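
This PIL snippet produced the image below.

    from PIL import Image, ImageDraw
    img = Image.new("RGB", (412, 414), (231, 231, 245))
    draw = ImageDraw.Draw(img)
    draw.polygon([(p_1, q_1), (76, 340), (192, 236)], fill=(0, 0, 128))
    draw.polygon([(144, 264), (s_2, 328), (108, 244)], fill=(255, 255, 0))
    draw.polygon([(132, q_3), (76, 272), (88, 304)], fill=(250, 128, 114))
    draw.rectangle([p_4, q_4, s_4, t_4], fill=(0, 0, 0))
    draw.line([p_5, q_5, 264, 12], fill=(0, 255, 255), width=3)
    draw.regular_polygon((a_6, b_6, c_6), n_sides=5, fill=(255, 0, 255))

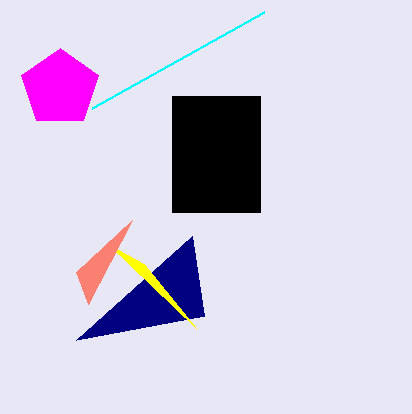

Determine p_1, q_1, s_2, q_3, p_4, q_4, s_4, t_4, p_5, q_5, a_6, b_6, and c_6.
p_1 = 204
q_1 = 316
s_2 = 196
q_3 = 220
p_4 = 172
q_4 = 96
s_4 = 260
t_4 = 212
p_5 = 92
q_5 = 108
a_6 = 60
b_6 = 88
c_6 = 40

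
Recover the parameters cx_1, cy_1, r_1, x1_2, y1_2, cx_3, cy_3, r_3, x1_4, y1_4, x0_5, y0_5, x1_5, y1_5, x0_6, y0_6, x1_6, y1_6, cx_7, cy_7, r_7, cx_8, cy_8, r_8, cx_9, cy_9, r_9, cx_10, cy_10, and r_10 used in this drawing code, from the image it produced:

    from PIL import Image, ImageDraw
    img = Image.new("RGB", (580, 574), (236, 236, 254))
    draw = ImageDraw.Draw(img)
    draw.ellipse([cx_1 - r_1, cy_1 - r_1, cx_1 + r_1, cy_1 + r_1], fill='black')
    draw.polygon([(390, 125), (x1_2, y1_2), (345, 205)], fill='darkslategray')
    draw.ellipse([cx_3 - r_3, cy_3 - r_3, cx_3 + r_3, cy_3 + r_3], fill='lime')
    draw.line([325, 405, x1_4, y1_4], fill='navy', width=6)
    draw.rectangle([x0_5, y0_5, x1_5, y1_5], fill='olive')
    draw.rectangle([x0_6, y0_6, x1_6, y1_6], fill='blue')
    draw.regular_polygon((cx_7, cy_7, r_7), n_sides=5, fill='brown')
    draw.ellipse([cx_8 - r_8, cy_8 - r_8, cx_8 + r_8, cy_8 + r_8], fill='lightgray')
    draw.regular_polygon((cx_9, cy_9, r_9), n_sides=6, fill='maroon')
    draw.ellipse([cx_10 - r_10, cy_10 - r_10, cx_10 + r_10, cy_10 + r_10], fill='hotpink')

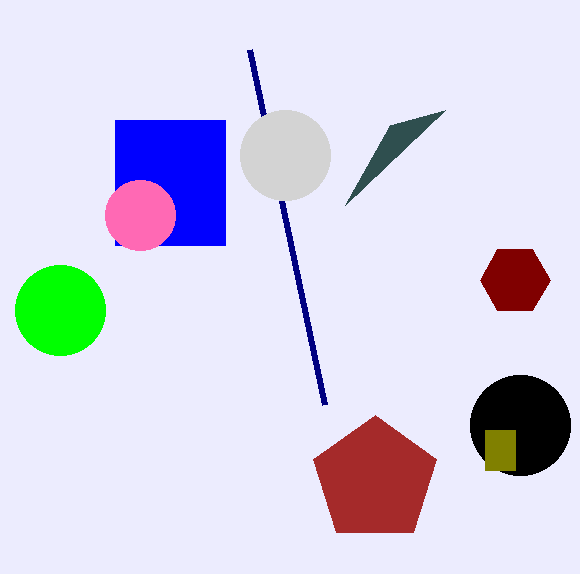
cx_1 = 520; cy_1 = 425; r_1 = 50; x1_2 = 445; y1_2 = 110; cx_3 = 60; cy_3 = 310; r_3 = 45; x1_4 = 250; y1_4 = 50; x0_5 = 485; y0_5 = 430; x1_5 = 515; y1_5 = 470; x0_6 = 115; y0_6 = 120; x1_6 = 225; y1_6 = 245; cx_7 = 375; cy_7 = 480; r_7 = 65; cx_8 = 285; cy_8 = 155; r_8 = 45; cx_9 = 515; cy_9 = 280; r_9 = 35; cx_10 = 140; cy_10 = 215; r_10 = 35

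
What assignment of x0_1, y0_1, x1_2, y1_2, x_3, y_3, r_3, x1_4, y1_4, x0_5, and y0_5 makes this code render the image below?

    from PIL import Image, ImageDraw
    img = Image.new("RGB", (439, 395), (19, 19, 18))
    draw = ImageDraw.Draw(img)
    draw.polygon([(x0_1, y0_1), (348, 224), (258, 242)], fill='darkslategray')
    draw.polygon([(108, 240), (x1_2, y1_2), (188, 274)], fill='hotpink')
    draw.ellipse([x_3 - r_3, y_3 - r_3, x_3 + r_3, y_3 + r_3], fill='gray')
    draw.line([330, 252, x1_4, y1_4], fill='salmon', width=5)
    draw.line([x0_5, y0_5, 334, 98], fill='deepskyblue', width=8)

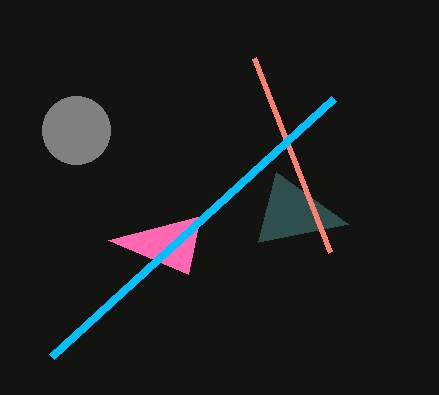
x0_1 = 276; y0_1 = 172; x1_2 = 200; y1_2 = 216; x_3 = 76; y_3 = 130; r_3 = 34; x1_4 = 254; y1_4 = 58; x0_5 = 52; y0_5 = 356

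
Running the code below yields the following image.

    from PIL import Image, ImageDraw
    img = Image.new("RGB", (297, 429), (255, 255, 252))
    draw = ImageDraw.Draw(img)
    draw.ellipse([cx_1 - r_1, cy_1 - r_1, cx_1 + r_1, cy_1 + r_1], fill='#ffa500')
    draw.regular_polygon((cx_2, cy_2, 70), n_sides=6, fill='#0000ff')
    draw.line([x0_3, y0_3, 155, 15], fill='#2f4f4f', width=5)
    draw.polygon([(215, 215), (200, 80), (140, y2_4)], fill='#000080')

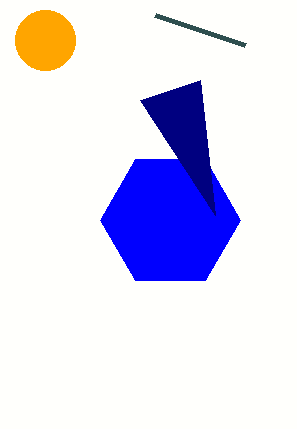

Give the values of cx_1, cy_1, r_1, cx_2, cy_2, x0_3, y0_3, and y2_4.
cx_1 = 45
cy_1 = 40
r_1 = 30
cx_2 = 170
cy_2 = 220
x0_3 = 245
y0_3 = 45
y2_4 = 100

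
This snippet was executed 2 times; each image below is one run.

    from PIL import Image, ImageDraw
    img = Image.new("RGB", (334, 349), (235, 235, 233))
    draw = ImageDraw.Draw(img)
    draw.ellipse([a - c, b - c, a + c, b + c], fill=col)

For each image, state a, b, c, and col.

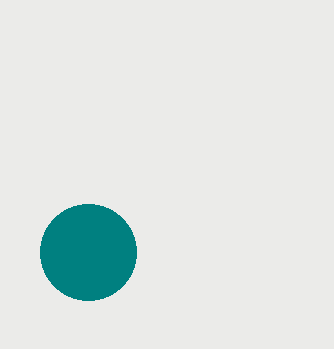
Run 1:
a = 88
b = 252
c = 48
col = 'teal'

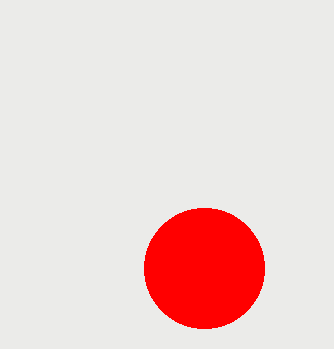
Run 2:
a = 204, b = 268, c = 60, col = 'red'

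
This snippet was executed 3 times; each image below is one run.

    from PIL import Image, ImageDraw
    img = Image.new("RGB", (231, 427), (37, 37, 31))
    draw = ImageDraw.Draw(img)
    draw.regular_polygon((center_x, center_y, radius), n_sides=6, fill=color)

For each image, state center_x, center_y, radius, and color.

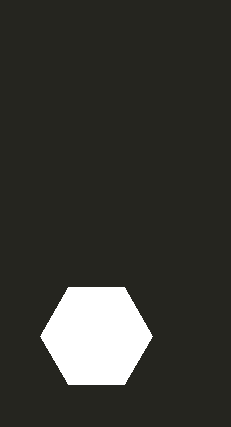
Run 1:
center_x = 96; center_y = 336; radius = 56; color = 'white'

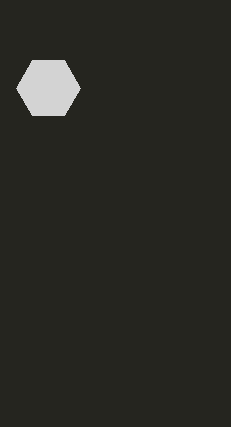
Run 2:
center_x = 48, center_y = 88, radius = 32, color = 'lightgray'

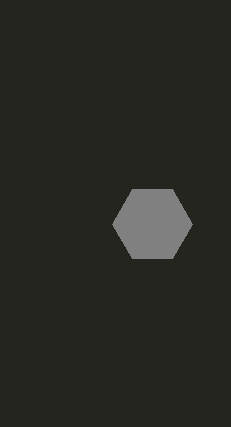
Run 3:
center_x = 152
center_y = 224
radius = 40
color = 'gray'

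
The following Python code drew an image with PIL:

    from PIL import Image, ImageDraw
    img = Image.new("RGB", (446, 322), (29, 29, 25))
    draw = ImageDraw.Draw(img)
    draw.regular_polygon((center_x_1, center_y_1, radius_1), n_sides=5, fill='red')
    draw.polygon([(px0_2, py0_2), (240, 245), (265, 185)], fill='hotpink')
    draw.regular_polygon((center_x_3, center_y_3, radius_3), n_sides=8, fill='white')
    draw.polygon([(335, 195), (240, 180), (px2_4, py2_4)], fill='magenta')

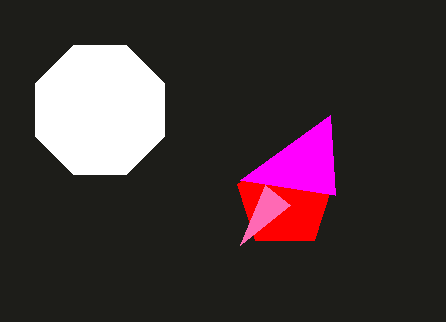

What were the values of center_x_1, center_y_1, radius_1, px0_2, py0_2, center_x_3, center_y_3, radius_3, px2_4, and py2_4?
center_x_1 = 285
center_y_1 = 200
radius_1 = 50
px0_2 = 290
py0_2 = 205
center_x_3 = 100
center_y_3 = 110
radius_3 = 70
px2_4 = 330
py2_4 = 115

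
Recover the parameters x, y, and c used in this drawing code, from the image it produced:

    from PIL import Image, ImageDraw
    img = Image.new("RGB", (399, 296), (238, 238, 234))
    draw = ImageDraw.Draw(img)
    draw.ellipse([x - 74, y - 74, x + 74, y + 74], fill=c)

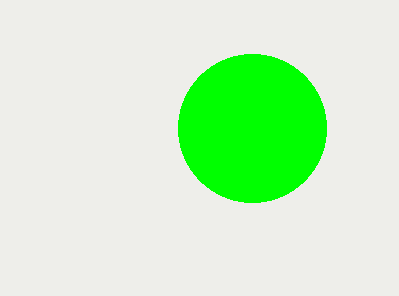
x = 252; y = 128; c = 'lime'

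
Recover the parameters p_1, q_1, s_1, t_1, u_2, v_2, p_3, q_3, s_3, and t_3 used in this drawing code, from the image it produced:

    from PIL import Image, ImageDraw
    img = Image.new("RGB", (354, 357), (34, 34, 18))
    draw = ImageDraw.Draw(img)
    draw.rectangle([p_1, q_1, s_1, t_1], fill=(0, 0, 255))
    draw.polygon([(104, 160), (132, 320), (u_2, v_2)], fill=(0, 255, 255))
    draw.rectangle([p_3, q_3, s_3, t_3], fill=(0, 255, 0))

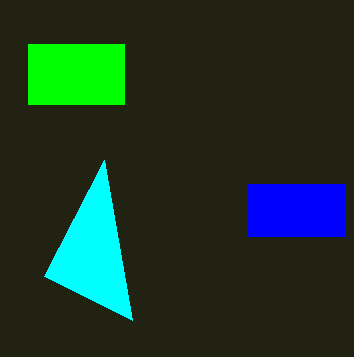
p_1 = 248, q_1 = 184, s_1 = 344, t_1 = 236, u_2 = 44, v_2 = 276, p_3 = 28, q_3 = 44, s_3 = 124, t_3 = 104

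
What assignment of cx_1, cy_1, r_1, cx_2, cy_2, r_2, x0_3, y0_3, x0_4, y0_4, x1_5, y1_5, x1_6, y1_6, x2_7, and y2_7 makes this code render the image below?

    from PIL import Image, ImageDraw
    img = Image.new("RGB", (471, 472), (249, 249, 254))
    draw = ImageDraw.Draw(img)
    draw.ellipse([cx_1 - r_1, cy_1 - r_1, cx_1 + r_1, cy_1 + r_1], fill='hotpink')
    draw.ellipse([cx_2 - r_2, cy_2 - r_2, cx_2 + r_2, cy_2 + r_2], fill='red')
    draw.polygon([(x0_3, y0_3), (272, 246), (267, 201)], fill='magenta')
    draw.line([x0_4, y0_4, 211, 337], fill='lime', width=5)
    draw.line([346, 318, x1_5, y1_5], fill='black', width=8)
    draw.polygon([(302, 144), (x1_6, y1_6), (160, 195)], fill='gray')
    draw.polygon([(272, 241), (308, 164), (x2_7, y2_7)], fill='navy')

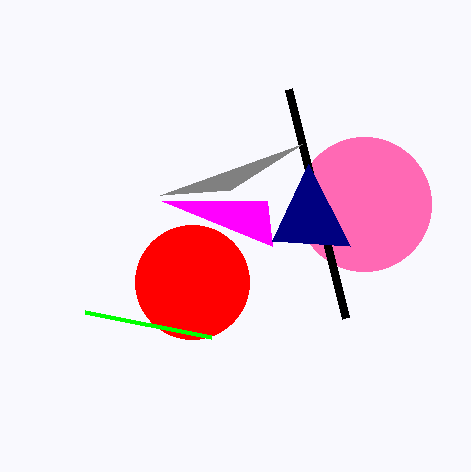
cx_1 = 364; cy_1 = 204; r_1 = 67; cx_2 = 192; cy_2 = 282; r_2 = 57; x0_3 = 162; y0_3 = 201; x0_4 = 85; y0_4 = 312; x1_5 = 289; y1_5 = 89; x1_6 = 230; y1_6 = 190; x2_7 = 350; y2_7 = 246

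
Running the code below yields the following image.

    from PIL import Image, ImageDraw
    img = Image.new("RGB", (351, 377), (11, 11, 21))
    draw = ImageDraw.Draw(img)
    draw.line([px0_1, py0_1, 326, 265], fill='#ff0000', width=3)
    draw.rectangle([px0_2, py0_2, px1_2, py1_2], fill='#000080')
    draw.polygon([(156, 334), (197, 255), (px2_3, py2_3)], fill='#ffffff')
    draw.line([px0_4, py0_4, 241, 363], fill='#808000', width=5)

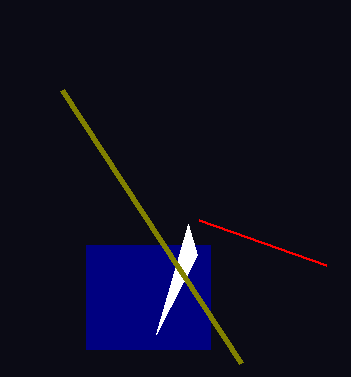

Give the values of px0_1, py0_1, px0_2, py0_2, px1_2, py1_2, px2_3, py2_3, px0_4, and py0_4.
px0_1 = 199; py0_1 = 220; px0_2 = 86; py0_2 = 245; px1_2 = 210; py1_2 = 349; px2_3 = 188; py2_3 = 224; px0_4 = 62; py0_4 = 90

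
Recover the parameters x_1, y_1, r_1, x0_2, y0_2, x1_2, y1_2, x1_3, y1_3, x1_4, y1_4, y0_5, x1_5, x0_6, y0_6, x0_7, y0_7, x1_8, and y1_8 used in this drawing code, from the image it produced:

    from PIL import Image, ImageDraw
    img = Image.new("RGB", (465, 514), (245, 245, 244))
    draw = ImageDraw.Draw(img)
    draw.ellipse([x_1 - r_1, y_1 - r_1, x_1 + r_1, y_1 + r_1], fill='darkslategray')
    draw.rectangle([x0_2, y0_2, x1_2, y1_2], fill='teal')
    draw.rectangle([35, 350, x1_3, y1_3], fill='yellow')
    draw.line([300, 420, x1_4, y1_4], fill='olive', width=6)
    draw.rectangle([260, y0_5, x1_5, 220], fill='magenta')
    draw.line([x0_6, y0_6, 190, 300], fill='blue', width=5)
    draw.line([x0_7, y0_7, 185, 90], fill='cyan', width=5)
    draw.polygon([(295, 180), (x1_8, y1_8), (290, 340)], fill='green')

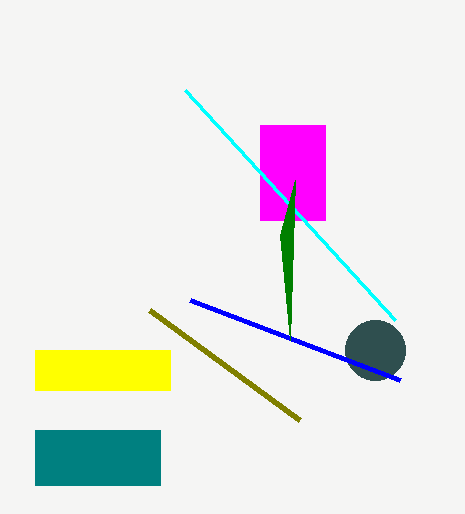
x_1 = 375
y_1 = 350
r_1 = 30
x0_2 = 35
y0_2 = 430
x1_2 = 160
y1_2 = 485
x1_3 = 170
y1_3 = 390
x1_4 = 150
y1_4 = 310
y0_5 = 125
x1_5 = 325
x0_6 = 400
y0_6 = 380
x0_7 = 395
y0_7 = 320
x1_8 = 280
y1_8 = 235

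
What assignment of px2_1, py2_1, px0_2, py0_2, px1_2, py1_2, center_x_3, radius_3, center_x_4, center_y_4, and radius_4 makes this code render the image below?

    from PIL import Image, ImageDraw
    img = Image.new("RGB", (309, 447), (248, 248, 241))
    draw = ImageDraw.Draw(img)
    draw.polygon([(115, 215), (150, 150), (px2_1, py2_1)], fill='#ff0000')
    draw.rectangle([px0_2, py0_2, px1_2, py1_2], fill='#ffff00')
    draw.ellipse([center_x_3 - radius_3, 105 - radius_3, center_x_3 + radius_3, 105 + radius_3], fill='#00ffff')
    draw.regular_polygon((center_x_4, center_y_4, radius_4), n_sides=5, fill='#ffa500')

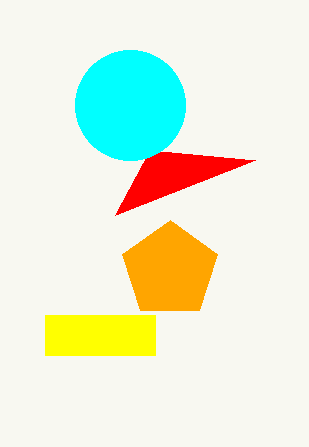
px2_1 = 255
py2_1 = 160
px0_2 = 45
py0_2 = 315
px1_2 = 155
py1_2 = 355
center_x_3 = 130
radius_3 = 55
center_x_4 = 170
center_y_4 = 270
radius_4 = 50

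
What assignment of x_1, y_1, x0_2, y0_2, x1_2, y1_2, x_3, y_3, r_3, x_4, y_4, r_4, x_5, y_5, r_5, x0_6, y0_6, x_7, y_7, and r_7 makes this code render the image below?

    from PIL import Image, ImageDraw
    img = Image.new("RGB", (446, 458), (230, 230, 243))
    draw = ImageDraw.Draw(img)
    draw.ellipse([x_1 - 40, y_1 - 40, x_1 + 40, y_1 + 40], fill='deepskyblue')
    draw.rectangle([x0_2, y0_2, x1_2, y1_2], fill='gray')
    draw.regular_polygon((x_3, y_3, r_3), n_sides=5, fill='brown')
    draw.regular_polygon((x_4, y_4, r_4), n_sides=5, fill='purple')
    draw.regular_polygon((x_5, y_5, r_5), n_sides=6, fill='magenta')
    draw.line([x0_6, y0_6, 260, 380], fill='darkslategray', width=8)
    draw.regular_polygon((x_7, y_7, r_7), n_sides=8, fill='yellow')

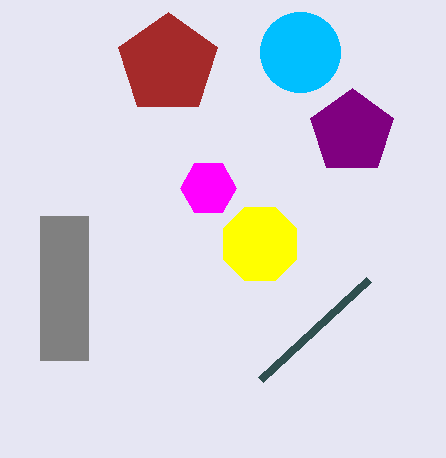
x_1 = 300
y_1 = 52
x0_2 = 40
y0_2 = 216
x1_2 = 88
y1_2 = 360
x_3 = 168
y_3 = 64
r_3 = 52
x_4 = 352
y_4 = 132
r_4 = 44
x_5 = 208
y_5 = 188
r_5 = 28
x0_6 = 368
y0_6 = 280
x_7 = 260
y_7 = 244
r_7 = 40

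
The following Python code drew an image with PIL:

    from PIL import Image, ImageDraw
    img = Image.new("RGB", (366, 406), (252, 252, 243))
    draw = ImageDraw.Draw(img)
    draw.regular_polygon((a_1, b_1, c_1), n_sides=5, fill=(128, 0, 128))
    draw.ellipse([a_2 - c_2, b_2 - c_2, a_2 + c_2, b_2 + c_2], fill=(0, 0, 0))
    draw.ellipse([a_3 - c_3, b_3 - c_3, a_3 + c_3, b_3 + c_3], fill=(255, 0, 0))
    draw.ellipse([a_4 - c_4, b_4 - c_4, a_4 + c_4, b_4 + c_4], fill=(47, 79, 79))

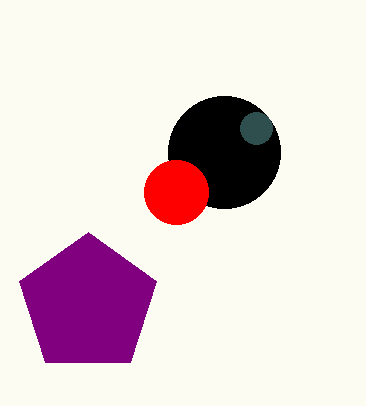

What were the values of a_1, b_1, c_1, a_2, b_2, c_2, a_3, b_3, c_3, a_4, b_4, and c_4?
a_1 = 88
b_1 = 304
c_1 = 72
a_2 = 224
b_2 = 152
c_2 = 56
a_3 = 176
b_3 = 192
c_3 = 32
a_4 = 256
b_4 = 128
c_4 = 16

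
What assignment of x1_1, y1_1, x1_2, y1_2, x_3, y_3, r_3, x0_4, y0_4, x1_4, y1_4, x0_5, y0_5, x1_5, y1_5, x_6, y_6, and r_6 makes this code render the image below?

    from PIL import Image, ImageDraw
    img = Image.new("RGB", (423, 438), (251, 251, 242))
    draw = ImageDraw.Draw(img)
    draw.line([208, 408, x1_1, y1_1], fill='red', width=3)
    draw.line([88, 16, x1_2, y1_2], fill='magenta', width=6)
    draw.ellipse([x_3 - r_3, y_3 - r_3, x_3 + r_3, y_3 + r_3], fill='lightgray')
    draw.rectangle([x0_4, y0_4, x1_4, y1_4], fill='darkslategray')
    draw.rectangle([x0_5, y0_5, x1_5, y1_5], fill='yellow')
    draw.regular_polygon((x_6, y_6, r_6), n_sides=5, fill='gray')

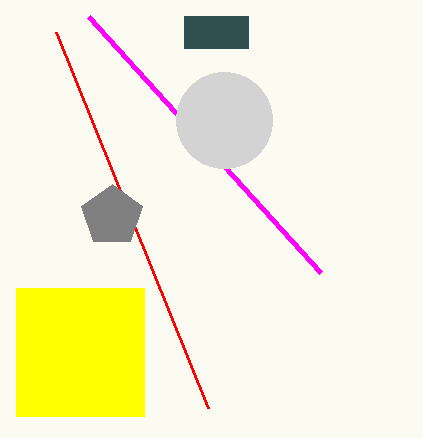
x1_1 = 56; y1_1 = 32; x1_2 = 320; y1_2 = 272; x_3 = 224; y_3 = 120; r_3 = 48; x0_4 = 184; y0_4 = 16; x1_4 = 248; y1_4 = 48; x0_5 = 16; y0_5 = 288; x1_5 = 144; y1_5 = 416; x_6 = 112; y_6 = 216; r_6 = 32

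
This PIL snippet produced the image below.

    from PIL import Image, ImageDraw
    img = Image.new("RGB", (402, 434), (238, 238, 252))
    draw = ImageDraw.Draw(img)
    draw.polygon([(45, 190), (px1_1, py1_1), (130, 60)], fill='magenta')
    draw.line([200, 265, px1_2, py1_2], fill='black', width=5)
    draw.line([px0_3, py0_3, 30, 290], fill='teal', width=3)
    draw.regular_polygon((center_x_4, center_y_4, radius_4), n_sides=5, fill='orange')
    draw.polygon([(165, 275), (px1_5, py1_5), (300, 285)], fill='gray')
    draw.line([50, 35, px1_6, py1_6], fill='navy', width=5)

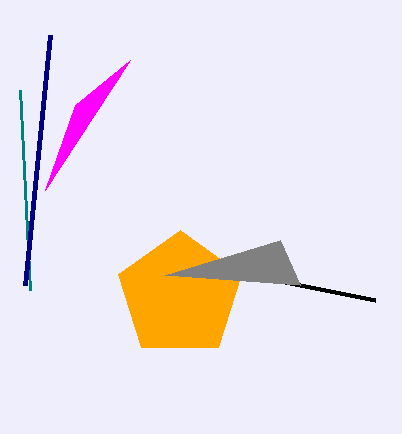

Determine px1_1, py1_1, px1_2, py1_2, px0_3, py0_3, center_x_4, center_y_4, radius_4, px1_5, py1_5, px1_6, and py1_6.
px1_1 = 75
py1_1 = 105
px1_2 = 375
py1_2 = 300
px0_3 = 20
py0_3 = 90
center_x_4 = 180
center_y_4 = 295
radius_4 = 65
px1_5 = 280
py1_5 = 240
px1_6 = 25
py1_6 = 285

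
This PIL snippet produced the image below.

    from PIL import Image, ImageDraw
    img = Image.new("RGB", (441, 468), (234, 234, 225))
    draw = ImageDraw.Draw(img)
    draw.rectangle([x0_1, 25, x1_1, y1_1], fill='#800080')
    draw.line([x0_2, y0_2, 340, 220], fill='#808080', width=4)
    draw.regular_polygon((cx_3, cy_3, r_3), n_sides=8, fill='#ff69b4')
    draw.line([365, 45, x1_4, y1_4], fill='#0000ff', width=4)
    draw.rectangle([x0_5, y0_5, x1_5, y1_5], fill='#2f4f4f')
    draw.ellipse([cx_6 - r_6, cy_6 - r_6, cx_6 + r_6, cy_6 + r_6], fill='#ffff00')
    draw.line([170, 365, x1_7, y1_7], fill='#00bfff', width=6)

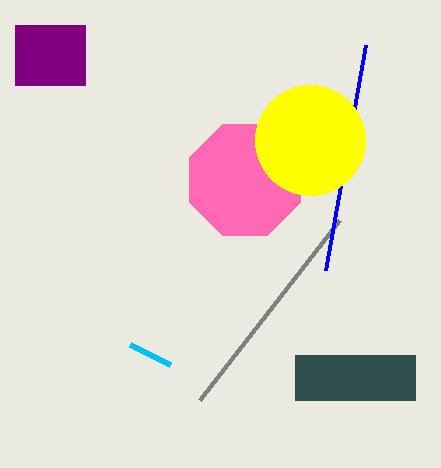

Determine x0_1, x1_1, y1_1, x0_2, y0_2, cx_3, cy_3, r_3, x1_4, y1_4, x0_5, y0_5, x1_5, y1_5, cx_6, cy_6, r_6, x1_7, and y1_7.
x0_1 = 15
x1_1 = 85
y1_1 = 85
x0_2 = 200
y0_2 = 400
cx_3 = 245
cy_3 = 180
r_3 = 60
x1_4 = 325
y1_4 = 270
x0_5 = 295
y0_5 = 355
x1_5 = 415
y1_5 = 400
cx_6 = 310
cy_6 = 140
r_6 = 55
x1_7 = 130
y1_7 = 345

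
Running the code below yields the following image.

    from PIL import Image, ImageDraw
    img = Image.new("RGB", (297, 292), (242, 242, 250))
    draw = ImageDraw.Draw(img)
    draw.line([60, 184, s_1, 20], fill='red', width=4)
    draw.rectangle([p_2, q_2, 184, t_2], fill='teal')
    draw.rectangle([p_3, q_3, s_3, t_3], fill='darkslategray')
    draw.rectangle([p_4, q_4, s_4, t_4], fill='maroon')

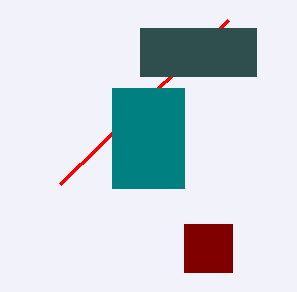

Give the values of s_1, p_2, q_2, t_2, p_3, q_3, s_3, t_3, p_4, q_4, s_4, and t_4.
s_1 = 228
p_2 = 112
q_2 = 88
t_2 = 188
p_3 = 140
q_3 = 28
s_3 = 256
t_3 = 76
p_4 = 184
q_4 = 224
s_4 = 232
t_4 = 272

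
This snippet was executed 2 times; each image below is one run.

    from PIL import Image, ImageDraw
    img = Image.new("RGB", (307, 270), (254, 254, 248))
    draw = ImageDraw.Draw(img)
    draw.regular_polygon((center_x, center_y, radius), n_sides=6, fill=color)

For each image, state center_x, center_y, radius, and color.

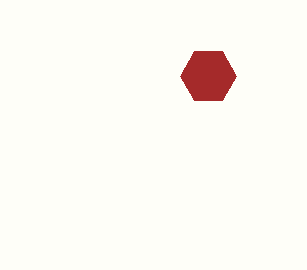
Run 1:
center_x = 208, center_y = 76, radius = 28, color = 'brown'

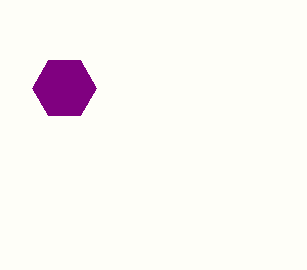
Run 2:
center_x = 64; center_y = 88; radius = 32; color = 'purple'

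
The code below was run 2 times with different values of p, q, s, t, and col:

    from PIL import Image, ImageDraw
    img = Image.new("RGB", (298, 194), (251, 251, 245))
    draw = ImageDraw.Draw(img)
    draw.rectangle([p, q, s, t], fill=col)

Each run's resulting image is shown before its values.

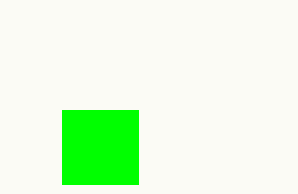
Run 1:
p = 62, q = 110, s = 138, t = 184, col = 'lime'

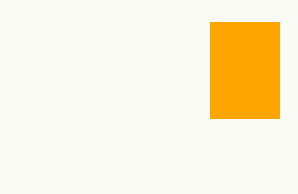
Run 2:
p = 210, q = 22, s = 279, t = 118, col = 'orange'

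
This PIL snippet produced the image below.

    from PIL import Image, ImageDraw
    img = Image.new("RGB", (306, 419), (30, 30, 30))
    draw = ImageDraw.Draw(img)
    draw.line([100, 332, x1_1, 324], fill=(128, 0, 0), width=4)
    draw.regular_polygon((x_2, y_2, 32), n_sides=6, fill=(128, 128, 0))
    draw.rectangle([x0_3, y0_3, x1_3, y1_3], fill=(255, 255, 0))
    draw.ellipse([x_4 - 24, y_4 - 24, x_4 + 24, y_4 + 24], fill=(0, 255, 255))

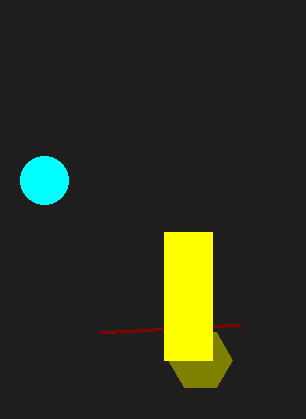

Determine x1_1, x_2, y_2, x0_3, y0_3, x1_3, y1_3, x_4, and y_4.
x1_1 = 240, x_2 = 200, y_2 = 360, x0_3 = 164, y0_3 = 232, x1_3 = 212, y1_3 = 360, x_4 = 44, y_4 = 180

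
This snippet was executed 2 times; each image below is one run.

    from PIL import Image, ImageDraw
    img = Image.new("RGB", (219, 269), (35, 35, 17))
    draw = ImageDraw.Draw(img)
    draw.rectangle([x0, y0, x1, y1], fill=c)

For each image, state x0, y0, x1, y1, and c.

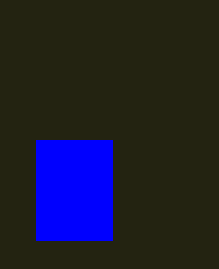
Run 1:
x0 = 36
y0 = 140
x1 = 112
y1 = 240
c = 'blue'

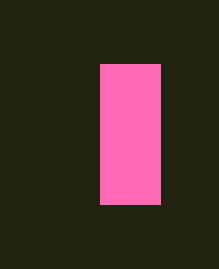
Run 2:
x0 = 100
y0 = 64
x1 = 160
y1 = 204
c = 'hotpink'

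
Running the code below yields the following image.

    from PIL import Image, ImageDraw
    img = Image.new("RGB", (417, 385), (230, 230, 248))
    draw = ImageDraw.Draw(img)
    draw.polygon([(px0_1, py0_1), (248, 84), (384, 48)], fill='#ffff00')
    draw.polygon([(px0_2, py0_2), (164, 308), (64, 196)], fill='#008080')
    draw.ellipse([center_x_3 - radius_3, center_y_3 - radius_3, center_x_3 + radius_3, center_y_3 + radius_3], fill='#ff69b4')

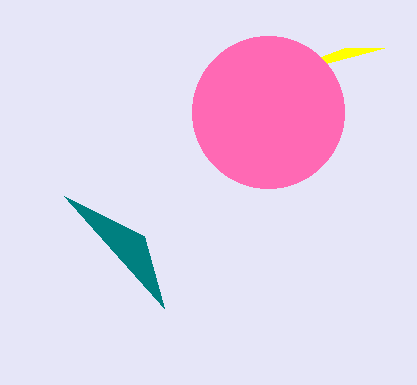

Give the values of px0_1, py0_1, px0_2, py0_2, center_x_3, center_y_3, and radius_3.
px0_1 = 344, py0_1 = 48, px0_2 = 144, py0_2 = 236, center_x_3 = 268, center_y_3 = 112, radius_3 = 76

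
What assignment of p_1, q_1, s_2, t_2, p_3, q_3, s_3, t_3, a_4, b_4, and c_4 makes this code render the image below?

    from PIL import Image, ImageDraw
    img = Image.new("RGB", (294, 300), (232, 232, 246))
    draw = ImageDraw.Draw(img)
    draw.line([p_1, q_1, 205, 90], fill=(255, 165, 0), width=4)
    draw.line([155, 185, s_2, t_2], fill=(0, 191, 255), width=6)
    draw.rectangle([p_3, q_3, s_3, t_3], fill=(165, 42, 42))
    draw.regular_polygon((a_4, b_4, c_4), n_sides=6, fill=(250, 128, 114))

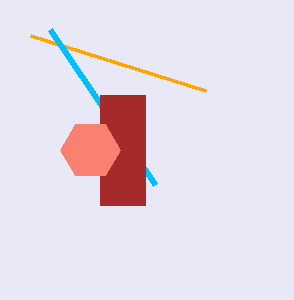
p_1 = 30; q_1 = 35; s_2 = 50; t_2 = 30; p_3 = 100; q_3 = 95; s_3 = 145; t_3 = 205; a_4 = 90; b_4 = 150; c_4 = 30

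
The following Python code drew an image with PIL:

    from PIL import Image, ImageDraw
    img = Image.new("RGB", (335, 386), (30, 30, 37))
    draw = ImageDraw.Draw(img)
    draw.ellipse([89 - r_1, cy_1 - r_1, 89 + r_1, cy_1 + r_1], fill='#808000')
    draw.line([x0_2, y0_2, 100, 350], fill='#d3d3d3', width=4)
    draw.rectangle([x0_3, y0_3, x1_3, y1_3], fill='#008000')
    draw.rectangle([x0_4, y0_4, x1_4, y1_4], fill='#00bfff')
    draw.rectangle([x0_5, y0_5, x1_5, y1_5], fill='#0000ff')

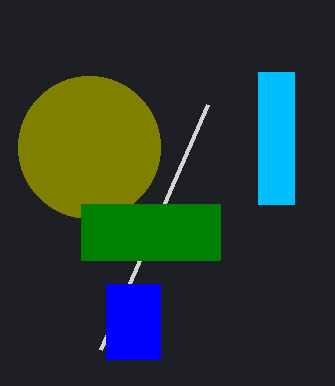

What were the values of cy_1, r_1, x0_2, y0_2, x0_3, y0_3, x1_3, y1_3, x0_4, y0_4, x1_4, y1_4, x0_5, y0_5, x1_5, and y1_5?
cy_1 = 147
r_1 = 71
x0_2 = 207
y0_2 = 105
x0_3 = 81
y0_3 = 204
x1_3 = 220
y1_3 = 260
x0_4 = 258
y0_4 = 72
x1_4 = 294
y1_4 = 204
x0_5 = 106
y0_5 = 284
x1_5 = 160
y1_5 = 359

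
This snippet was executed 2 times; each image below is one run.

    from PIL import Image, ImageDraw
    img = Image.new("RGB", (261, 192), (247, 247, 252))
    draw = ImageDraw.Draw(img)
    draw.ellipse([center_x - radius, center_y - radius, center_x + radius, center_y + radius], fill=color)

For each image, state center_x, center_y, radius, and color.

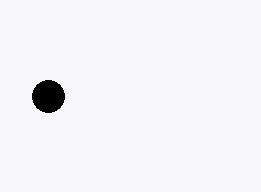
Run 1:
center_x = 48, center_y = 96, radius = 16, color = 'black'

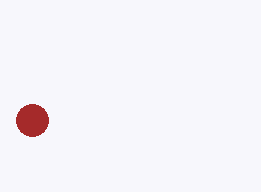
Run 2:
center_x = 32
center_y = 120
radius = 16
color = 'brown'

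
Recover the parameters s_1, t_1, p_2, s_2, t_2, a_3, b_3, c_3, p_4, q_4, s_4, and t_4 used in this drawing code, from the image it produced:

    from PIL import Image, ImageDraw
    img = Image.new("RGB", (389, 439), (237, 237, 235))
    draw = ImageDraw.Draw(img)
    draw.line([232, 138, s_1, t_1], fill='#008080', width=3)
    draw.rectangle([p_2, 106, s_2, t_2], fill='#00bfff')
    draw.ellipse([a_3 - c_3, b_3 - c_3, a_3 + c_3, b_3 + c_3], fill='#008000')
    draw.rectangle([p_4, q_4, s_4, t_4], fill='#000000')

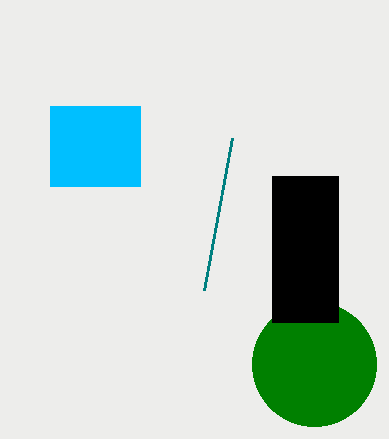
s_1 = 204
t_1 = 290
p_2 = 50
s_2 = 140
t_2 = 186
a_3 = 314
b_3 = 364
c_3 = 62
p_4 = 272
q_4 = 176
s_4 = 338
t_4 = 322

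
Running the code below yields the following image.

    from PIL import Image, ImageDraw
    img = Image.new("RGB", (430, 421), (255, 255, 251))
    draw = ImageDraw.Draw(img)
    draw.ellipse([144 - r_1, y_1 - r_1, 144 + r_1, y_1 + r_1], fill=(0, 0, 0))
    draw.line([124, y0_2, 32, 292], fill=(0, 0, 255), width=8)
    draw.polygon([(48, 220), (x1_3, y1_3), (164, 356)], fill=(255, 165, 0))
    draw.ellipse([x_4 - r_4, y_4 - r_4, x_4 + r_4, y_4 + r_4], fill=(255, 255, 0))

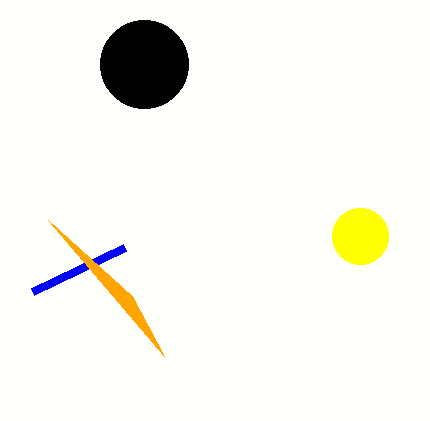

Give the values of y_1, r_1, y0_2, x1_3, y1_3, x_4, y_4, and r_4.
y_1 = 64; r_1 = 44; y0_2 = 248; x1_3 = 132; y1_3 = 296; x_4 = 360; y_4 = 236; r_4 = 28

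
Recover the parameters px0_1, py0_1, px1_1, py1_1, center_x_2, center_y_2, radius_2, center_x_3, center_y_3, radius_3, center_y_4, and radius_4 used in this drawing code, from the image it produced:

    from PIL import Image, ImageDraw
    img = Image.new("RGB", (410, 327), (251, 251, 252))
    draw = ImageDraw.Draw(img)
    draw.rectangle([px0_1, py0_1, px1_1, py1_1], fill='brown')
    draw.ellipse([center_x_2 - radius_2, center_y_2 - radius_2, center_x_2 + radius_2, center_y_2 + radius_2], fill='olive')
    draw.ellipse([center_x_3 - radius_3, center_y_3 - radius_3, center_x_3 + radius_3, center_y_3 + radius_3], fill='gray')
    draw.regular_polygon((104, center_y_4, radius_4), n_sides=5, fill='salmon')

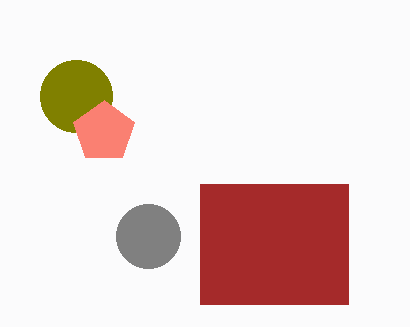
px0_1 = 200; py0_1 = 184; px1_1 = 348; py1_1 = 304; center_x_2 = 76; center_y_2 = 96; radius_2 = 36; center_x_3 = 148; center_y_3 = 236; radius_3 = 32; center_y_4 = 132; radius_4 = 32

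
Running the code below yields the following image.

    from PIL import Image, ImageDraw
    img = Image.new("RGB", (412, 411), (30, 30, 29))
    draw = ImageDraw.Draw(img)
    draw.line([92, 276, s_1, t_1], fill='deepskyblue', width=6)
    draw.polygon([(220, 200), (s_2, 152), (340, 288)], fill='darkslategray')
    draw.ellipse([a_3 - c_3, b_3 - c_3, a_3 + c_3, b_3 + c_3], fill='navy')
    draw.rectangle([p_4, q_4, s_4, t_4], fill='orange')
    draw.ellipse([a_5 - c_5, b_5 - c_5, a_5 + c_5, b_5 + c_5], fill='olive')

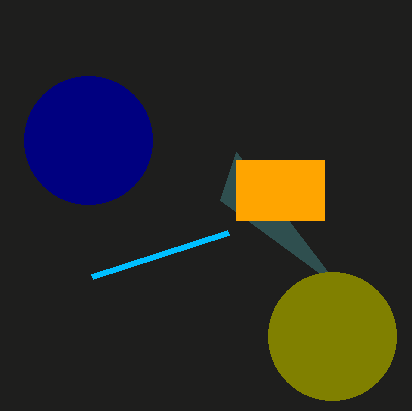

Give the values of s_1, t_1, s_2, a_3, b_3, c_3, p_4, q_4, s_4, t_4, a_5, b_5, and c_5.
s_1 = 228
t_1 = 232
s_2 = 236
a_3 = 88
b_3 = 140
c_3 = 64
p_4 = 236
q_4 = 160
s_4 = 324
t_4 = 220
a_5 = 332
b_5 = 336
c_5 = 64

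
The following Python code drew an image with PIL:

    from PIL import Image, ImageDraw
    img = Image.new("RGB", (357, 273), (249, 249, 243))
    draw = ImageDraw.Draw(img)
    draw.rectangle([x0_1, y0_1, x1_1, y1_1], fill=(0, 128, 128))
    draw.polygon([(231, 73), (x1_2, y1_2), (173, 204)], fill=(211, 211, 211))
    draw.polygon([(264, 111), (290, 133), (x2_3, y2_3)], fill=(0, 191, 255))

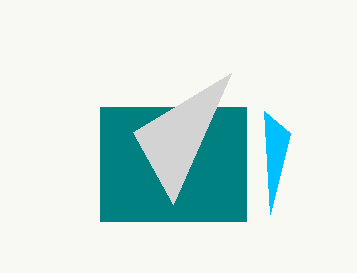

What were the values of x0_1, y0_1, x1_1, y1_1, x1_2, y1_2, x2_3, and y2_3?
x0_1 = 100; y0_1 = 107; x1_1 = 246; y1_1 = 221; x1_2 = 133; y1_2 = 132; x2_3 = 270; y2_3 = 214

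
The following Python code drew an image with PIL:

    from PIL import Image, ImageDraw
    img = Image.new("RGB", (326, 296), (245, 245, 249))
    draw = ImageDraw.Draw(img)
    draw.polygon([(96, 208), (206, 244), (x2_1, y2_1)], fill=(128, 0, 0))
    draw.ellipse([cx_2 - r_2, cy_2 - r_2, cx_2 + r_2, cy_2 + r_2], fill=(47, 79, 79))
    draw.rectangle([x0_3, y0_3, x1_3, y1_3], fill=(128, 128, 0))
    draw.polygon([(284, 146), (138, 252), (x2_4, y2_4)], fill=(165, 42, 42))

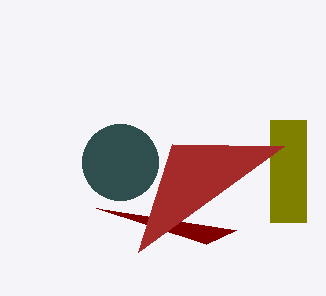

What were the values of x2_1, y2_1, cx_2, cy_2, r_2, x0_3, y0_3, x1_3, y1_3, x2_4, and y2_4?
x2_1 = 236; y2_1 = 230; cx_2 = 120; cy_2 = 162; r_2 = 38; x0_3 = 270; y0_3 = 120; x1_3 = 306; y1_3 = 222; x2_4 = 172; y2_4 = 144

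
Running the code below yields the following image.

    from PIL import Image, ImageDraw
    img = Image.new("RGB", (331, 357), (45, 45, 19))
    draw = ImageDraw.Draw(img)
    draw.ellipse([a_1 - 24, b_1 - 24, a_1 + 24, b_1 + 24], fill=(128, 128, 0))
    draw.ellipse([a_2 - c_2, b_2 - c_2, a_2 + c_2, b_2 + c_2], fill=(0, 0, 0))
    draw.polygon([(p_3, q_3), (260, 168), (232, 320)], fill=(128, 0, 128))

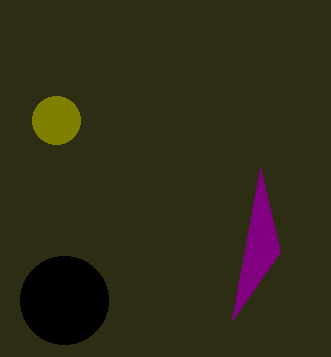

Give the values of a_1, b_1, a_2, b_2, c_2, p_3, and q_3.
a_1 = 56
b_1 = 120
a_2 = 64
b_2 = 300
c_2 = 44
p_3 = 280
q_3 = 252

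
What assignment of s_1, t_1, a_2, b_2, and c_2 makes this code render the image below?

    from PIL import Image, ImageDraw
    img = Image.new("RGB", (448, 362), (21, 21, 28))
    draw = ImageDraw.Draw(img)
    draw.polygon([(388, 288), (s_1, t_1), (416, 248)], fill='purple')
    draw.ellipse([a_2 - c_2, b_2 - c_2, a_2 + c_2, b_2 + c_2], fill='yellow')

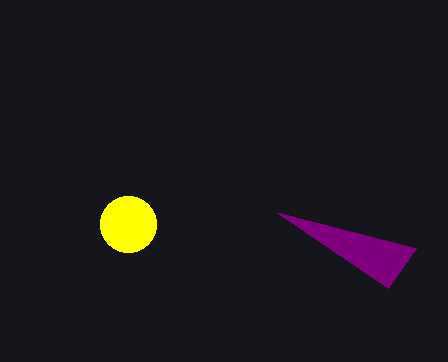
s_1 = 276, t_1 = 212, a_2 = 128, b_2 = 224, c_2 = 28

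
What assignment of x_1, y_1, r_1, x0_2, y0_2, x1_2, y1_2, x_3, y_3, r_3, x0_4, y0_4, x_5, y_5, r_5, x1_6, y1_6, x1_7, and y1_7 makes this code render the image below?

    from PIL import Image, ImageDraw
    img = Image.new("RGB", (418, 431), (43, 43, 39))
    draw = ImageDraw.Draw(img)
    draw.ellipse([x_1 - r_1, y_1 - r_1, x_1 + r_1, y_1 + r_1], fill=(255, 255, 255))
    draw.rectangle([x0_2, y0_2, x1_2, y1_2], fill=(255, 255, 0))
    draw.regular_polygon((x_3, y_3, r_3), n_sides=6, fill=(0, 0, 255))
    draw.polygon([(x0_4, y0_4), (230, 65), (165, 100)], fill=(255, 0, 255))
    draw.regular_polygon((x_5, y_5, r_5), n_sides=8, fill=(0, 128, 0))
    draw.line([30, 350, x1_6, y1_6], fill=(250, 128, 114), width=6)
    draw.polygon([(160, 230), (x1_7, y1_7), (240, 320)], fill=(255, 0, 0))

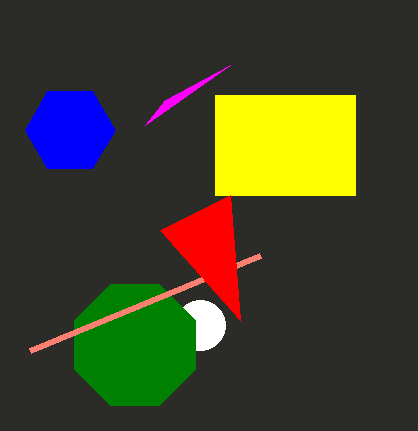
x_1 = 200; y_1 = 325; r_1 = 25; x0_2 = 215; y0_2 = 95; x1_2 = 355; y1_2 = 195; x_3 = 70; y_3 = 130; r_3 = 45; x0_4 = 145; y0_4 = 125; x_5 = 135; y_5 = 345; r_5 = 65; x1_6 = 260; y1_6 = 255; x1_7 = 230; y1_7 = 195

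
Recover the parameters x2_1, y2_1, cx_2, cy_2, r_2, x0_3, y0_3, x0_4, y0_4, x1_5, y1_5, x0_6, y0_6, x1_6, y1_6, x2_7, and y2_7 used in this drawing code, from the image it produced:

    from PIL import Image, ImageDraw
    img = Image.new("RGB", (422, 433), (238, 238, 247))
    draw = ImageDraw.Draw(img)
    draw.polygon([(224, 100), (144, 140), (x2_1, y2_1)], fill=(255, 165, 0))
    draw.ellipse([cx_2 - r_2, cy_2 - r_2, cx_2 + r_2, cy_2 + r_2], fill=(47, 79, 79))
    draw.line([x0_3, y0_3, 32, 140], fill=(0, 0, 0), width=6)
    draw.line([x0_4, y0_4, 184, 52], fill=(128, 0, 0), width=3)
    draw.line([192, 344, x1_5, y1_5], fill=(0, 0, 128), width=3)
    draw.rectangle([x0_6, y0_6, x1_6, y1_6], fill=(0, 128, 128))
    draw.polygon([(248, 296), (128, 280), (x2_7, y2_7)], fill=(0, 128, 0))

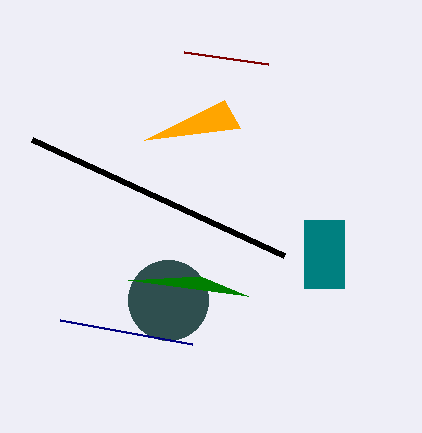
x2_1 = 240, y2_1 = 128, cx_2 = 168, cy_2 = 300, r_2 = 40, x0_3 = 284, y0_3 = 256, x0_4 = 268, y0_4 = 64, x1_5 = 60, y1_5 = 320, x0_6 = 304, y0_6 = 220, x1_6 = 344, y1_6 = 288, x2_7 = 200, y2_7 = 276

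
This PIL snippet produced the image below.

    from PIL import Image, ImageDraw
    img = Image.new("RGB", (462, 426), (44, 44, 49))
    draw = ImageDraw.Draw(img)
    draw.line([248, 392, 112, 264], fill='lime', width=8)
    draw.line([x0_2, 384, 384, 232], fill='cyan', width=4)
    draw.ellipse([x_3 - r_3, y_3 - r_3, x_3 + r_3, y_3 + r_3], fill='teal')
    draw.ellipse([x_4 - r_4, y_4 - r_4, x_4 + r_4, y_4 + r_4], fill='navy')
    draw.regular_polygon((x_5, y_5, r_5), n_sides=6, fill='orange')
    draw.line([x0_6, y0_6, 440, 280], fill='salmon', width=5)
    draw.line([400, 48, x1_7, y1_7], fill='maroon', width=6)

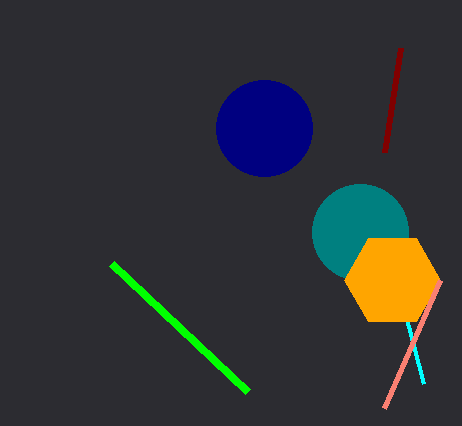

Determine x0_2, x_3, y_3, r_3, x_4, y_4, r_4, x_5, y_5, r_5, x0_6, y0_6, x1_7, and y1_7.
x0_2 = 424, x_3 = 360, y_3 = 232, r_3 = 48, x_4 = 264, y_4 = 128, r_4 = 48, x_5 = 392, y_5 = 280, r_5 = 48, x0_6 = 384, y0_6 = 408, x1_7 = 384, y1_7 = 152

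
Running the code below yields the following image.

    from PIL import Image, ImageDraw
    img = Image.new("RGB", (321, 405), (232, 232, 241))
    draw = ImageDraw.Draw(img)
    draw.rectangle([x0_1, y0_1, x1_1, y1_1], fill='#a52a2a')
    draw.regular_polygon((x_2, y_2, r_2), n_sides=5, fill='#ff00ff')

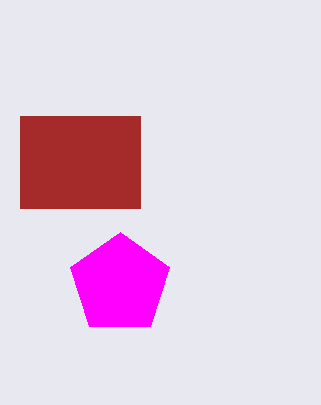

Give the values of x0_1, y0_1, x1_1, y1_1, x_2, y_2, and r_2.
x0_1 = 20
y0_1 = 116
x1_1 = 140
y1_1 = 208
x_2 = 120
y_2 = 284
r_2 = 52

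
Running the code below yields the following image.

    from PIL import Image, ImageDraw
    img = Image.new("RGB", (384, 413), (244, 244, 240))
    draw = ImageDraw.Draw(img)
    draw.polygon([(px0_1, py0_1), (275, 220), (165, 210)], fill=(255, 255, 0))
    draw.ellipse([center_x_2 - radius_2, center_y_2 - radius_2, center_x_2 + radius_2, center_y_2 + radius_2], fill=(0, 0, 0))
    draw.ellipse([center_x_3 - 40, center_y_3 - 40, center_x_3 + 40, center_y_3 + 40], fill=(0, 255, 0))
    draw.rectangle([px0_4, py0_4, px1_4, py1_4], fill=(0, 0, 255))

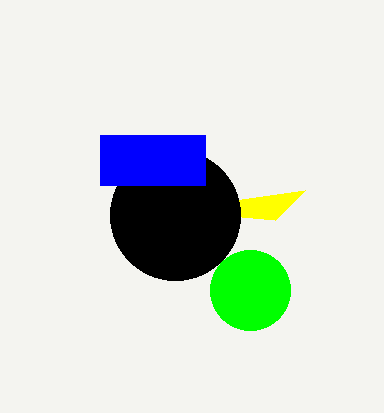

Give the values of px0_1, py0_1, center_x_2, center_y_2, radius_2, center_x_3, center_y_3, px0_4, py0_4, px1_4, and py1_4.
px0_1 = 305
py0_1 = 190
center_x_2 = 175
center_y_2 = 215
radius_2 = 65
center_x_3 = 250
center_y_3 = 290
px0_4 = 100
py0_4 = 135
px1_4 = 205
py1_4 = 185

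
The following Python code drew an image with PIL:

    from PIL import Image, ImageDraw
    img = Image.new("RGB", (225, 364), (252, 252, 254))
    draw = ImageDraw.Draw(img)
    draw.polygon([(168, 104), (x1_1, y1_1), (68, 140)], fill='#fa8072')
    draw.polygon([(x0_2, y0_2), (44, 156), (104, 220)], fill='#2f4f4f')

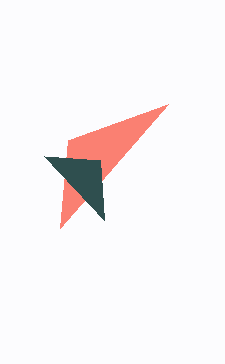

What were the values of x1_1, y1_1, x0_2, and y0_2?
x1_1 = 60
y1_1 = 228
x0_2 = 100
y0_2 = 160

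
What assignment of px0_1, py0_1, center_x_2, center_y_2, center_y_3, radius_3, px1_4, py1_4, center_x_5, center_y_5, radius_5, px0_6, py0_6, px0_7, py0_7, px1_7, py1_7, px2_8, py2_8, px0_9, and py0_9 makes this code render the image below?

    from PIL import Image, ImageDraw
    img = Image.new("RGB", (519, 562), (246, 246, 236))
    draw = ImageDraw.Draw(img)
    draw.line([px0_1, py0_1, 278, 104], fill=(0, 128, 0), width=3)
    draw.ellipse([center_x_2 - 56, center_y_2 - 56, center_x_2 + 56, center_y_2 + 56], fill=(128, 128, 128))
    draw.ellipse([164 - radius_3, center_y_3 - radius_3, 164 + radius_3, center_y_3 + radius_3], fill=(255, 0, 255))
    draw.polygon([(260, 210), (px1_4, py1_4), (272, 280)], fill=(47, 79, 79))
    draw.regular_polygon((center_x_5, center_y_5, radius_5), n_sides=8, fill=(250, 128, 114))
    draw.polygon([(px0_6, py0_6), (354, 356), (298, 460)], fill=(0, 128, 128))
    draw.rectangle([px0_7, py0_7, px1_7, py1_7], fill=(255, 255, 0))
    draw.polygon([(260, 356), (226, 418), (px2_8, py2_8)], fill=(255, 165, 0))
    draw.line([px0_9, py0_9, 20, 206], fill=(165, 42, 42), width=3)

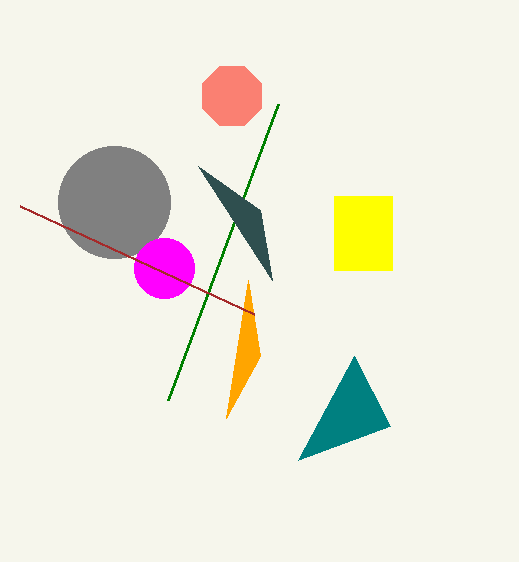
px0_1 = 168, py0_1 = 400, center_x_2 = 114, center_y_2 = 202, center_y_3 = 268, radius_3 = 30, px1_4 = 198, py1_4 = 166, center_x_5 = 232, center_y_5 = 96, radius_5 = 32, px0_6 = 390, py0_6 = 426, px0_7 = 334, py0_7 = 196, px1_7 = 392, py1_7 = 270, px2_8 = 248, py2_8 = 280, px0_9 = 254, py0_9 = 314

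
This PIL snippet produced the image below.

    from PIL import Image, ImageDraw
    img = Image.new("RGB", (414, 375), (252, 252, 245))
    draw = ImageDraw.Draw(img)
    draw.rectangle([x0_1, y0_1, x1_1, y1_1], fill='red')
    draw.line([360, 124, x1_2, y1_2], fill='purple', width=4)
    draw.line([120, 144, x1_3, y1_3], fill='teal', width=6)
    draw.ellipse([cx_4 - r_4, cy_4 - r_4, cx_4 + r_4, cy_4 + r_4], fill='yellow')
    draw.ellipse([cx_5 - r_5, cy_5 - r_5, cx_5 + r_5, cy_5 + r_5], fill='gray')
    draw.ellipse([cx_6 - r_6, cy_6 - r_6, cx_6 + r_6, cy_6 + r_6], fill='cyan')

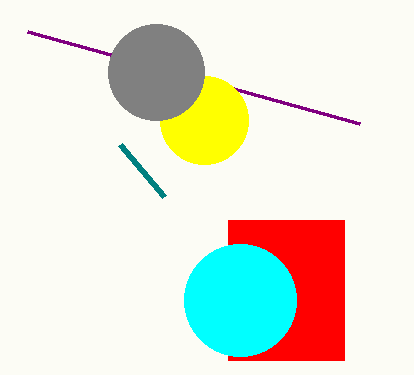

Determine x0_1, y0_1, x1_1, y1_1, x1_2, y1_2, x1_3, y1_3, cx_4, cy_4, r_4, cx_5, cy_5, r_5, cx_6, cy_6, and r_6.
x0_1 = 228; y0_1 = 220; x1_1 = 344; y1_1 = 360; x1_2 = 28; y1_2 = 32; x1_3 = 164; y1_3 = 196; cx_4 = 204; cy_4 = 120; r_4 = 44; cx_5 = 156; cy_5 = 72; r_5 = 48; cx_6 = 240; cy_6 = 300; r_6 = 56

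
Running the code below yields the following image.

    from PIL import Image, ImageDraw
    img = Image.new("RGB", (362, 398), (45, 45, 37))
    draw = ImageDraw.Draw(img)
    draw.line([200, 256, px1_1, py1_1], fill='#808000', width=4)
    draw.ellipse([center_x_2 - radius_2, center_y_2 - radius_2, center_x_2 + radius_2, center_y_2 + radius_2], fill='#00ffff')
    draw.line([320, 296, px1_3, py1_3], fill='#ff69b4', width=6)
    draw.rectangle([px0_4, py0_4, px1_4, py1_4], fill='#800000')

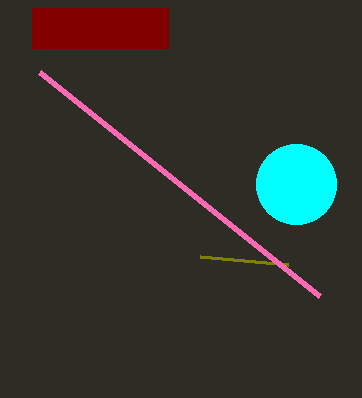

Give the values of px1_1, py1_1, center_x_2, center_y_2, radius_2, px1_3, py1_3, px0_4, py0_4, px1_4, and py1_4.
px1_1 = 288, py1_1 = 264, center_x_2 = 296, center_y_2 = 184, radius_2 = 40, px1_3 = 40, py1_3 = 72, px0_4 = 32, py0_4 = 8, px1_4 = 168, py1_4 = 48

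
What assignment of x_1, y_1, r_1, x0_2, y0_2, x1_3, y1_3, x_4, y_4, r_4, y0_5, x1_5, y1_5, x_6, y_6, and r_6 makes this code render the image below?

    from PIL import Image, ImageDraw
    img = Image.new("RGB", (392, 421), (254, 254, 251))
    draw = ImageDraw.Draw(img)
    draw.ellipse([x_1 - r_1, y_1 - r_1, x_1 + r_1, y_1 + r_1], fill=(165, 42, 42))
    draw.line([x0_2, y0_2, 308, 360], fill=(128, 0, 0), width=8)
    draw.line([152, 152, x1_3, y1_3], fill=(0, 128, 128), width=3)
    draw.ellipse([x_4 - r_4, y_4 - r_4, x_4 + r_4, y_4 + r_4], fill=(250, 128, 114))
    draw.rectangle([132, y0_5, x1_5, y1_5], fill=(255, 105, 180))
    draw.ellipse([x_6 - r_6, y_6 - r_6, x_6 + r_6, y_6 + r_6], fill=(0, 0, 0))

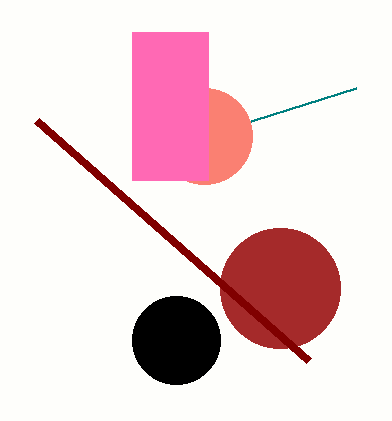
x_1 = 280; y_1 = 288; r_1 = 60; x0_2 = 36; y0_2 = 120; x1_3 = 356; y1_3 = 88; x_4 = 204; y_4 = 136; r_4 = 48; y0_5 = 32; x1_5 = 208; y1_5 = 180; x_6 = 176; y_6 = 340; r_6 = 44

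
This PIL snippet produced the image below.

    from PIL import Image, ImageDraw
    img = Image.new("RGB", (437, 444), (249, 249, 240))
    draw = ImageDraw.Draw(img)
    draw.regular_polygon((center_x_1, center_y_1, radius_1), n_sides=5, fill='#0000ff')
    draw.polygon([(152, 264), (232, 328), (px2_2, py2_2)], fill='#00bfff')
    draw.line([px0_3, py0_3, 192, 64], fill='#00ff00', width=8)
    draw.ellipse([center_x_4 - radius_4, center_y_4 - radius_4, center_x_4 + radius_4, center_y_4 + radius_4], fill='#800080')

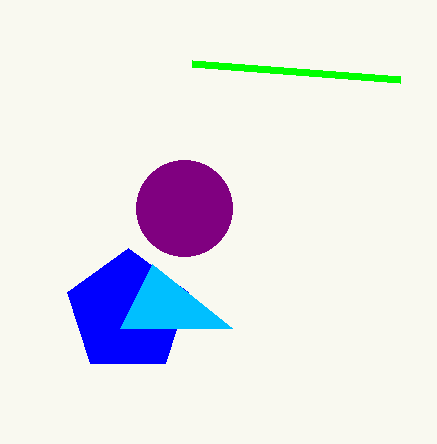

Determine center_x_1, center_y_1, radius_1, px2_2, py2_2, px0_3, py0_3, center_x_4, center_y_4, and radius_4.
center_x_1 = 128
center_y_1 = 312
radius_1 = 64
px2_2 = 120
py2_2 = 328
px0_3 = 400
py0_3 = 80
center_x_4 = 184
center_y_4 = 208
radius_4 = 48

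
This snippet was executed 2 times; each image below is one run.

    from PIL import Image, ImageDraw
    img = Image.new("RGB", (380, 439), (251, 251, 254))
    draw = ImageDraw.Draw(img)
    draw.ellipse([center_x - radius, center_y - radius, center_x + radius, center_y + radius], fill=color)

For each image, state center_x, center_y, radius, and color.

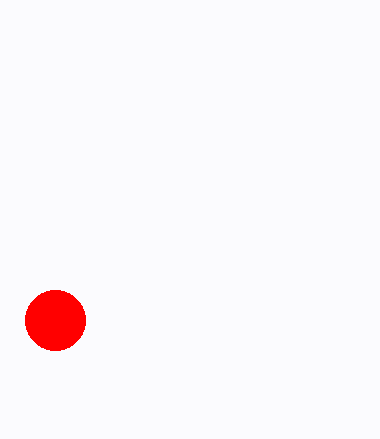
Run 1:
center_x = 55, center_y = 320, radius = 30, color = 'red'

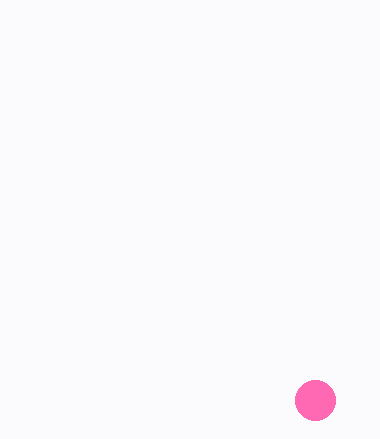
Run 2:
center_x = 315
center_y = 400
radius = 20
color = 'hotpink'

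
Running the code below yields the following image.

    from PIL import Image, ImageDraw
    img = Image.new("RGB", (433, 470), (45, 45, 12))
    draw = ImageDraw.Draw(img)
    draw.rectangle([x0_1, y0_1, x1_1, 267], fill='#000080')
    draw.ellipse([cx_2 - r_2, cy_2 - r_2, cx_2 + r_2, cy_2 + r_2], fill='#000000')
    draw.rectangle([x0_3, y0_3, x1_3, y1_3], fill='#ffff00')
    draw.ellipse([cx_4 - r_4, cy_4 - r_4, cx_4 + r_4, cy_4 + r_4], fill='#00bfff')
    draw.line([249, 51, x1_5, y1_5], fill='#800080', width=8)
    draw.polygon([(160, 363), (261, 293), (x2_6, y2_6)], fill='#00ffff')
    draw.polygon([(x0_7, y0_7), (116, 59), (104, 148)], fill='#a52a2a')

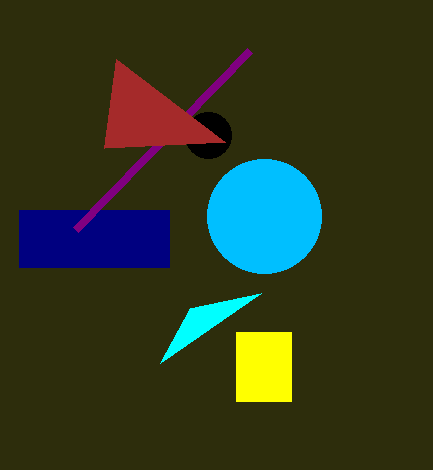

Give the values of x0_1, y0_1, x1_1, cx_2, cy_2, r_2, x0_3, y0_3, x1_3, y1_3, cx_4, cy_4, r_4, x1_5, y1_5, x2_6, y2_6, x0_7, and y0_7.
x0_1 = 19; y0_1 = 210; x1_1 = 169; cx_2 = 208; cy_2 = 135; r_2 = 23; x0_3 = 236; y0_3 = 332; x1_3 = 291; y1_3 = 401; cx_4 = 264; cy_4 = 216; r_4 = 57; x1_5 = 75; y1_5 = 230; x2_6 = 190; y2_6 = 308; x0_7 = 225; y0_7 = 142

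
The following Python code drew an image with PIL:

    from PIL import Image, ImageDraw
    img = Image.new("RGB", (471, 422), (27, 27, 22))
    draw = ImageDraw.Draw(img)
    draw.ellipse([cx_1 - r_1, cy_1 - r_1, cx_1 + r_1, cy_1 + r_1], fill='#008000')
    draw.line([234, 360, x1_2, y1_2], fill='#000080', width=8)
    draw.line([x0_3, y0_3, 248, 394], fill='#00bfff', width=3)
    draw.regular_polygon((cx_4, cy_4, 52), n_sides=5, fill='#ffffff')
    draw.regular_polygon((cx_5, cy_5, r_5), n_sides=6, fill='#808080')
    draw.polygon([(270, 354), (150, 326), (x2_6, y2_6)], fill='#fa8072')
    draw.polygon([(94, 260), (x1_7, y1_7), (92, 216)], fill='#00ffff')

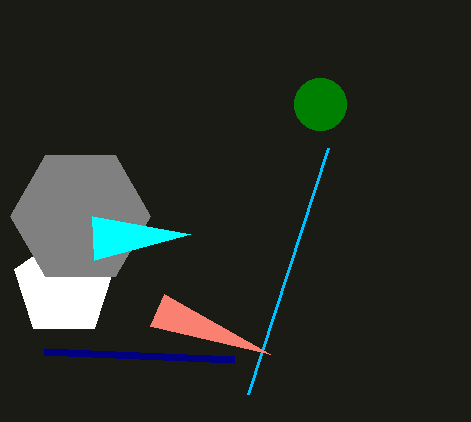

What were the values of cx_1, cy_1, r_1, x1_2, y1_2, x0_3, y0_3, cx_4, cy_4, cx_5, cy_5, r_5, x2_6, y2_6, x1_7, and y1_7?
cx_1 = 320, cy_1 = 104, r_1 = 26, x1_2 = 44, y1_2 = 352, x0_3 = 328, y0_3 = 148, cx_4 = 64, cy_4 = 286, cx_5 = 80, cy_5 = 216, r_5 = 70, x2_6 = 164, y2_6 = 294, x1_7 = 190, y1_7 = 234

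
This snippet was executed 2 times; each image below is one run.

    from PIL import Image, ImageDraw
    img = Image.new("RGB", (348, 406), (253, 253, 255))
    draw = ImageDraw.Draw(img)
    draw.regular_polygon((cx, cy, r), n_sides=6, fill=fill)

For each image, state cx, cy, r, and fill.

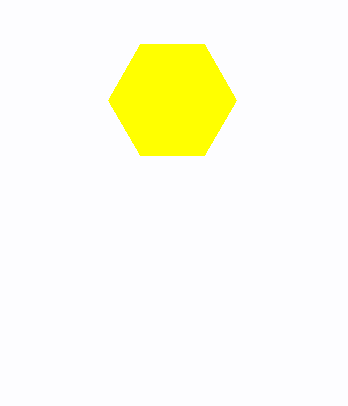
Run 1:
cx = 172, cy = 100, r = 64, fill = 'yellow'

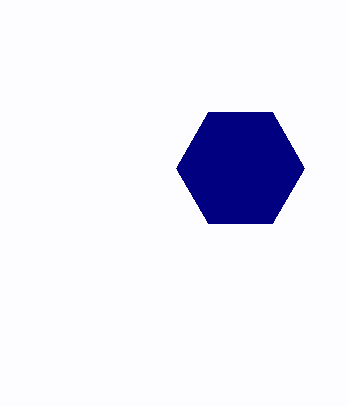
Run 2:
cx = 240; cy = 168; r = 64; fill = 'navy'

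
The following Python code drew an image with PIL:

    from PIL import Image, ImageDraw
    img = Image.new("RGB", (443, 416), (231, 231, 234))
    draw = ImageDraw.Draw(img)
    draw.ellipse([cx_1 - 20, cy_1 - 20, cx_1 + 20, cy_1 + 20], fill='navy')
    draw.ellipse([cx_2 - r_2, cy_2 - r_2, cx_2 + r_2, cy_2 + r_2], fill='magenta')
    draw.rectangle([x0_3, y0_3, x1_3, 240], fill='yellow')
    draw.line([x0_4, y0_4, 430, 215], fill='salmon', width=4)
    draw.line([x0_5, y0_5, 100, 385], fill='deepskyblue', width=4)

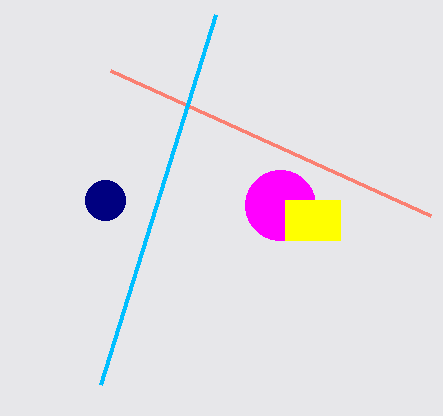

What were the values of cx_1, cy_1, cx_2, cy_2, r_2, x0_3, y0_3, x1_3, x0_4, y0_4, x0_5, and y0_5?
cx_1 = 105; cy_1 = 200; cx_2 = 280; cy_2 = 205; r_2 = 35; x0_3 = 285; y0_3 = 200; x1_3 = 340; x0_4 = 110; y0_4 = 70; x0_5 = 215; y0_5 = 15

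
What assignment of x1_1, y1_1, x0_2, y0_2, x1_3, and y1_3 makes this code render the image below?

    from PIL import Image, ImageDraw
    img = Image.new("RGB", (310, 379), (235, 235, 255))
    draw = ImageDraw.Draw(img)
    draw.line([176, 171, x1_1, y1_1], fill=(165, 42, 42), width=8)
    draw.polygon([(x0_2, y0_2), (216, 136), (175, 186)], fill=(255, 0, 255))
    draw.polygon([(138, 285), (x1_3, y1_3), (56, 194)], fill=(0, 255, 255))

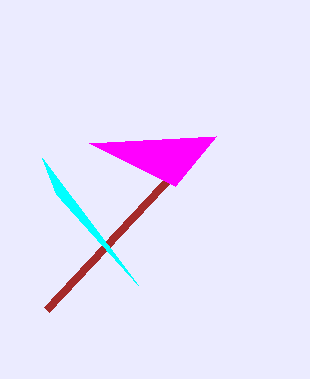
x1_1 = 46; y1_1 = 310; x0_2 = 89; y0_2 = 143; x1_3 = 42; y1_3 = 158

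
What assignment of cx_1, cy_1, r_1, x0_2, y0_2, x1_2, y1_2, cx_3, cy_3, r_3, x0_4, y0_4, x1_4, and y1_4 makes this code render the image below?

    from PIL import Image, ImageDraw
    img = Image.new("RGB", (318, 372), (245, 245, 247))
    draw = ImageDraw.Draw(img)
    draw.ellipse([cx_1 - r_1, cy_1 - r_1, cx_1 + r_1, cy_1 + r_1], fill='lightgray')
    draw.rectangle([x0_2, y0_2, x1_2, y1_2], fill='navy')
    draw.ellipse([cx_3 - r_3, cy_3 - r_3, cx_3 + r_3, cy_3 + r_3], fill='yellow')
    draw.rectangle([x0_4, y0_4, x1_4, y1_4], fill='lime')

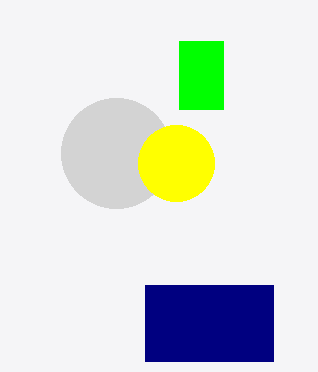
cx_1 = 116
cy_1 = 153
r_1 = 55
x0_2 = 145
y0_2 = 285
x1_2 = 273
y1_2 = 361
cx_3 = 176
cy_3 = 163
r_3 = 38
x0_4 = 179
y0_4 = 41
x1_4 = 223
y1_4 = 109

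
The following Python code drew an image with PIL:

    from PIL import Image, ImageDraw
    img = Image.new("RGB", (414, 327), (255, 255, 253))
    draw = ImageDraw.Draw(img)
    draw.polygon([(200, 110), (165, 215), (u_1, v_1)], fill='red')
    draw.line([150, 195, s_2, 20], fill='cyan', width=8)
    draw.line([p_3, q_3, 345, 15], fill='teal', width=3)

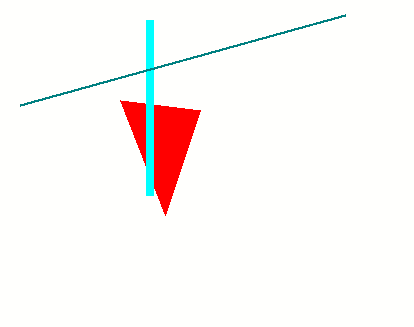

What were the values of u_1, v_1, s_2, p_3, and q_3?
u_1 = 120
v_1 = 100
s_2 = 150
p_3 = 20
q_3 = 105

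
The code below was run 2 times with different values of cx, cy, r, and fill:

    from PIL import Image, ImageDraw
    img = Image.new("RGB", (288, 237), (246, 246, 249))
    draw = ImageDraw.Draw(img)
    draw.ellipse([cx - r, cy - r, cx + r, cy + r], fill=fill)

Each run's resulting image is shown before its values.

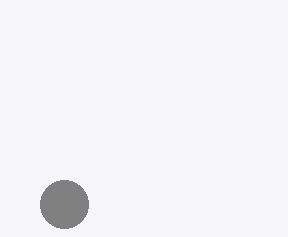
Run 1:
cx = 64; cy = 204; r = 24; fill = 'gray'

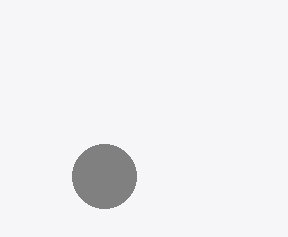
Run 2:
cx = 104
cy = 176
r = 32
fill = 'gray'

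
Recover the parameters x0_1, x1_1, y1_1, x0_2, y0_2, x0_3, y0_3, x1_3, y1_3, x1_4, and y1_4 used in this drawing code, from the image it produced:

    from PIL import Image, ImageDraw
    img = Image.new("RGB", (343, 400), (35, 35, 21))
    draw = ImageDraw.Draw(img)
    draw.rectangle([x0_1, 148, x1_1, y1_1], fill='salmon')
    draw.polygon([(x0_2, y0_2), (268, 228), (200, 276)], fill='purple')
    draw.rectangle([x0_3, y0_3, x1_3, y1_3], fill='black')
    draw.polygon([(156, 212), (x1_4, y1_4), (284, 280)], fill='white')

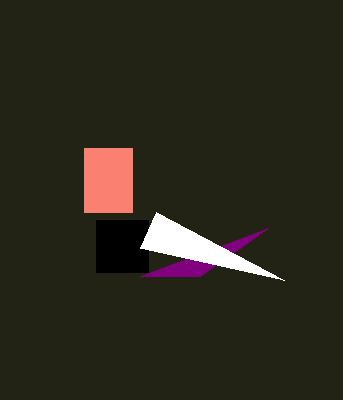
x0_1 = 84
x1_1 = 132
y1_1 = 212
x0_2 = 140
y0_2 = 276
x0_3 = 96
y0_3 = 220
x1_3 = 148
y1_3 = 272
x1_4 = 140
y1_4 = 248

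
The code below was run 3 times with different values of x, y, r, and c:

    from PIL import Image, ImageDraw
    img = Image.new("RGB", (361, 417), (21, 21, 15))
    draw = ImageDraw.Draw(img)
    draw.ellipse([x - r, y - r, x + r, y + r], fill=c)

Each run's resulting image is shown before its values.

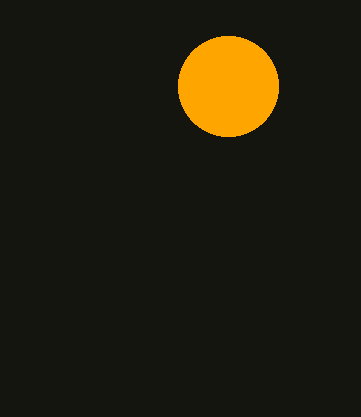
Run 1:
x = 228; y = 86; r = 50; c = 'orange'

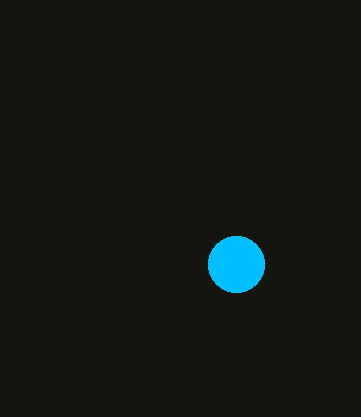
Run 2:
x = 236
y = 264
r = 28
c = 'deepskyblue'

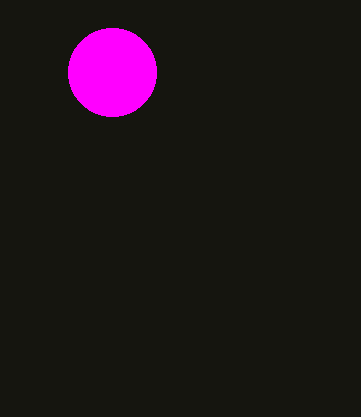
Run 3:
x = 112; y = 72; r = 44; c = 'magenta'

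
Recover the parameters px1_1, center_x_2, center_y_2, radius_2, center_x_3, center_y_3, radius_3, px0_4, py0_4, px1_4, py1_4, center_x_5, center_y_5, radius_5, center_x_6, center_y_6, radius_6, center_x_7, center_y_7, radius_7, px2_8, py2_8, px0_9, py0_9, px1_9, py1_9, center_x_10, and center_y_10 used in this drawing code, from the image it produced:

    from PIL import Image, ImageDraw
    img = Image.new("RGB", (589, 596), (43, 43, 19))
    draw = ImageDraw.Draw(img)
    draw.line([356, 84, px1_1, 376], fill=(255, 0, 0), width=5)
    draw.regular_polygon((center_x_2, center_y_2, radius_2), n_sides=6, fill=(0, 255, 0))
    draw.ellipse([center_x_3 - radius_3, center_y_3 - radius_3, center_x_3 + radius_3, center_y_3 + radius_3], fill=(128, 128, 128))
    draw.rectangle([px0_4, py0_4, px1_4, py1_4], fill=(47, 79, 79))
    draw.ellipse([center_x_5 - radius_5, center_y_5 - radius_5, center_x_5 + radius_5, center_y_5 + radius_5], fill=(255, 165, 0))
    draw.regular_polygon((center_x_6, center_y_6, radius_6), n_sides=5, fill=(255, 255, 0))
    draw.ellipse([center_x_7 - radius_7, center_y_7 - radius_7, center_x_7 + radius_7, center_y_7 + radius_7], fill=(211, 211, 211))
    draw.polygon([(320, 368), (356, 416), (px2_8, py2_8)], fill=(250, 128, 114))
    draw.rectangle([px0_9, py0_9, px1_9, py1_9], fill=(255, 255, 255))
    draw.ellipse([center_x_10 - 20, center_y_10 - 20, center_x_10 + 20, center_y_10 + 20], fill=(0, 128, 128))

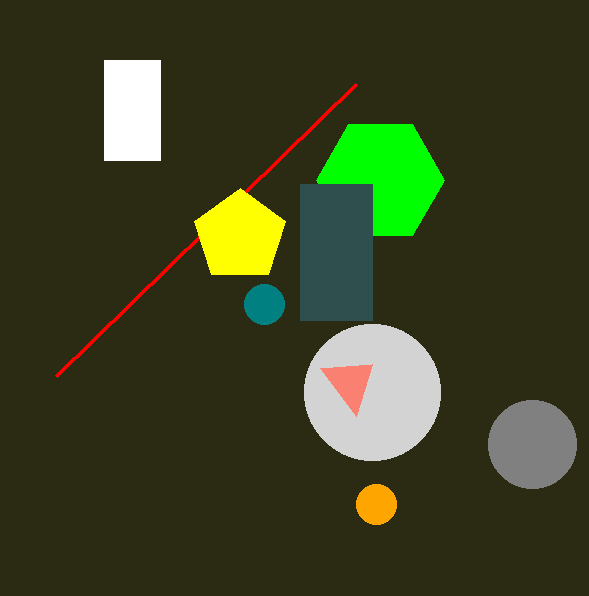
px1_1 = 56, center_x_2 = 380, center_y_2 = 180, radius_2 = 64, center_x_3 = 532, center_y_3 = 444, radius_3 = 44, px0_4 = 300, py0_4 = 184, px1_4 = 372, py1_4 = 320, center_x_5 = 376, center_y_5 = 504, radius_5 = 20, center_x_6 = 240, center_y_6 = 236, radius_6 = 48, center_x_7 = 372, center_y_7 = 392, radius_7 = 68, px2_8 = 372, py2_8 = 364, px0_9 = 104, py0_9 = 60, px1_9 = 160, py1_9 = 160, center_x_10 = 264, center_y_10 = 304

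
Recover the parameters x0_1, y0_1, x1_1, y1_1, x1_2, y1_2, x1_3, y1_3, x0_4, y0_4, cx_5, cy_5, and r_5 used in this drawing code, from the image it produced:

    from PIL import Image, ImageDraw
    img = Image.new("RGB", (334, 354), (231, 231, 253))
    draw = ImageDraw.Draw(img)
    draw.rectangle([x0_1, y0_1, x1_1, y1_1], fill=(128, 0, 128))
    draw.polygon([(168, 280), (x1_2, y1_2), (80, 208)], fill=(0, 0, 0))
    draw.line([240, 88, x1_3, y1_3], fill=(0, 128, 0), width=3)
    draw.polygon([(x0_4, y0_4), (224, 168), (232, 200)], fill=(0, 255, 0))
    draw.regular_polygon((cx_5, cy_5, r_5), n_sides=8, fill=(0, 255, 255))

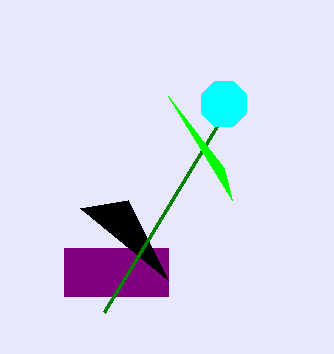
x0_1 = 64
y0_1 = 248
x1_1 = 168
y1_1 = 296
x1_2 = 128
y1_2 = 200
x1_3 = 104
y1_3 = 312
x0_4 = 168
y0_4 = 96
cx_5 = 224
cy_5 = 104
r_5 = 24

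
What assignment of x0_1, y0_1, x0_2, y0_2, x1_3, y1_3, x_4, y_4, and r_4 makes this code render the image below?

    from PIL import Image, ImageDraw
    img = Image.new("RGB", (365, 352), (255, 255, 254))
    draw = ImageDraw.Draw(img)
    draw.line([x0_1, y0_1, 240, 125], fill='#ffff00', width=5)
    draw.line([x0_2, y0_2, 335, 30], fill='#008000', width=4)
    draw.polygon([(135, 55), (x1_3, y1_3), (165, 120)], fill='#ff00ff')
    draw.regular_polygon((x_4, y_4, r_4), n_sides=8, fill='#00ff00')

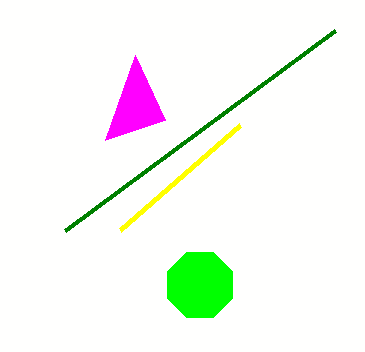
x0_1 = 120, y0_1 = 230, x0_2 = 65, y0_2 = 230, x1_3 = 105, y1_3 = 140, x_4 = 200, y_4 = 285, r_4 = 35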